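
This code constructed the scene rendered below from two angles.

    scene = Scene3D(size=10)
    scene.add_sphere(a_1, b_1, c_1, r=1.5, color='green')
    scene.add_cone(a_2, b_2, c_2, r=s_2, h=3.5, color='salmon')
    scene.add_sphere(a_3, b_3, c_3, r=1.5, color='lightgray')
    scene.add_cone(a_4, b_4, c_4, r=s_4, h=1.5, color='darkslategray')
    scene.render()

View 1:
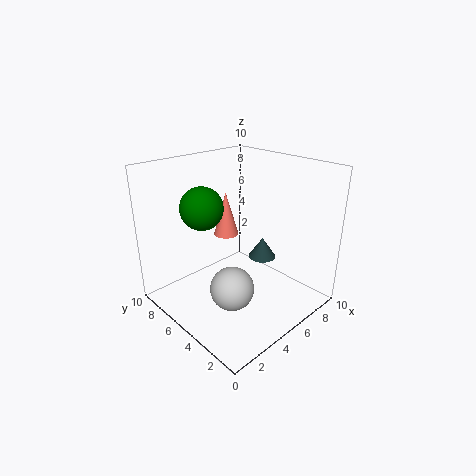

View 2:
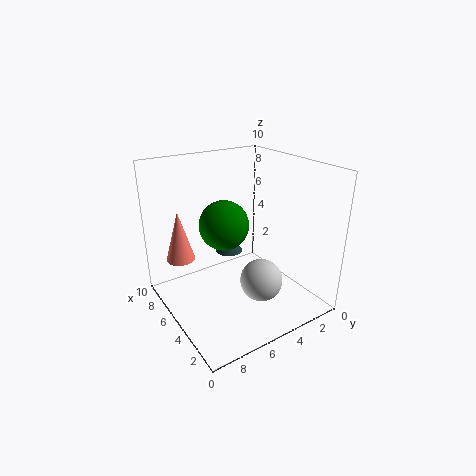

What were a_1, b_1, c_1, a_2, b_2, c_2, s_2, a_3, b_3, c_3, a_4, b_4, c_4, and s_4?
a_1 = 3.5, b_1 = 7, c_1 = 7, a_2 = 7, b_2 = 8.5, c_2 = 3.5, s_2 = 1, a_3 = 3.5, b_3 = 4, c_3 = 2, a_4 = 7, b_4 = 4.5, c_4 = 3, s_4 = 1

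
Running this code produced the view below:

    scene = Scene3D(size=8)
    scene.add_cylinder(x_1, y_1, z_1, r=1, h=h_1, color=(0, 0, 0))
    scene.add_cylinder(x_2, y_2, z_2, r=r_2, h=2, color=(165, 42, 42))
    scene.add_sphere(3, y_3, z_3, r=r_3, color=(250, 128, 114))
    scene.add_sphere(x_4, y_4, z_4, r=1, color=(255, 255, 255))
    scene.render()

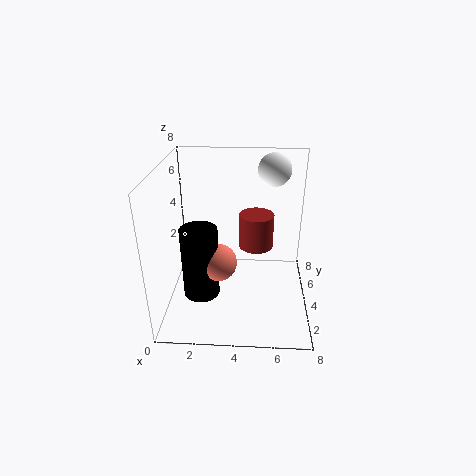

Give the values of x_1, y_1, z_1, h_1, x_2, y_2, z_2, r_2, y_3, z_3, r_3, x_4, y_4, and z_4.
x_1 = 2; y_1 = 3; z_1 = 1; h_1 = 4; x_2 = 5; y_2 = 5; z_2 = 3; r_2 = 1; y_3 = 3; z_3 = 3; r_3 = 1; x_4 = 6; y_4 = 7; z_4 = 7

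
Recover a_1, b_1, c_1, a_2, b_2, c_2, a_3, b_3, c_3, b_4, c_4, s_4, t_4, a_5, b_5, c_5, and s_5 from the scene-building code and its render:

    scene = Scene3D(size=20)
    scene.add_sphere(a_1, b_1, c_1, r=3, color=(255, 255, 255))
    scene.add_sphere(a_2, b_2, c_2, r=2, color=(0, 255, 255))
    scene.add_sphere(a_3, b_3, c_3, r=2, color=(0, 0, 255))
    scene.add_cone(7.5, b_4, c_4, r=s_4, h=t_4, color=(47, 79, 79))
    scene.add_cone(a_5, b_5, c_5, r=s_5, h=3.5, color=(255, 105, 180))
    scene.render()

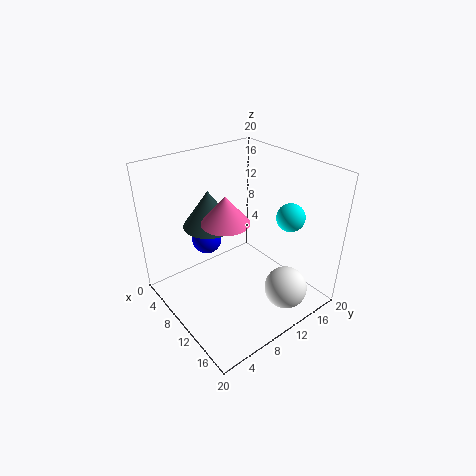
a_1 = 16
b_1 = 14
c_1 = 3
a_2 = 13.5
b_2 = 16.5
c_2 = 12.5
a_3 = 7.5
b_3 = 6.5
c_3 = 10
b_4 = 7
c_4 = 12
s_4 = 3.5
t_4 = 5
a_5 = 12
b_5 = 6.5
c_5 = 14.5
s_5 = 3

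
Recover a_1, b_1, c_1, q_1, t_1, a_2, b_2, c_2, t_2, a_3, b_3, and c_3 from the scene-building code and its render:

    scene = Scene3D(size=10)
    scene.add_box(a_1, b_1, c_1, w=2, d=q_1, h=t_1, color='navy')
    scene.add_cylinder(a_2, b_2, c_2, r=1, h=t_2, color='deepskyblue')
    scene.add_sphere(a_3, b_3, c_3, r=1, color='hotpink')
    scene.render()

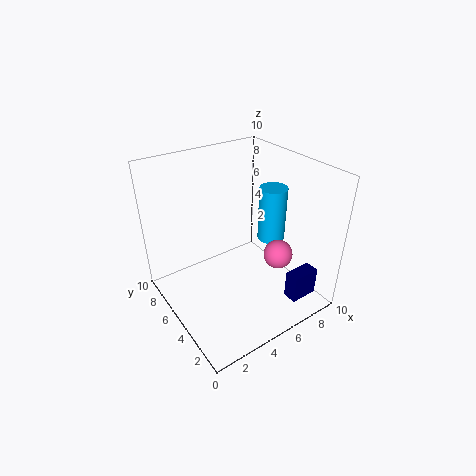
a_1 = 7, b_1 = 1, c_1 = 1, q_1 = 1, t_1 = 2, a_2 = 8, b_2 = 5, c_2 = 4, t_2 = 4, a_3 = 7, b_3 = 3, c_3 = 4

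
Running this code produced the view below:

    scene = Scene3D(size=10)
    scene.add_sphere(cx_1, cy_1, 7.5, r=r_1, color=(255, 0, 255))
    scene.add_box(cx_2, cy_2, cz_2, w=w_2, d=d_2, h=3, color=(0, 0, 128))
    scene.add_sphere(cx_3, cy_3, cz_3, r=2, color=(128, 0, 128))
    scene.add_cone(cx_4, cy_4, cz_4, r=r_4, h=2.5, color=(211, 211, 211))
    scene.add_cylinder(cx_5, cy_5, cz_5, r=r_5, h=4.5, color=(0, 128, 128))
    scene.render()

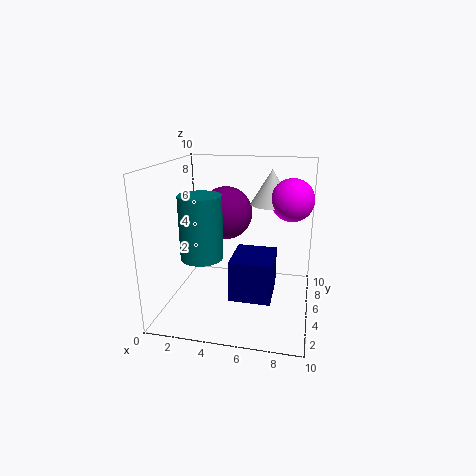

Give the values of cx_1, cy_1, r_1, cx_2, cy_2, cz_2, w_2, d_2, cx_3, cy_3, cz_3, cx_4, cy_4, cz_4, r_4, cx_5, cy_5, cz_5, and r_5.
cx_1 = 8.5; cy_1 = 6.5; r_1 = 1.5; cx_2 = 4.5; cy_2 = 4; cz_2 = 0.5; w_2 = 3; d_2 = 3.5; cx_3 = 3.5; cy_3 = 7.5; cz_3 = 6; cx_4 = 7; cy_4 = 7; cz_4 = 7; r_4 = 1.5; cx_5 = 2.5; cy_5 = 4.5; cz_5 = 3.5; r_5 = 1.5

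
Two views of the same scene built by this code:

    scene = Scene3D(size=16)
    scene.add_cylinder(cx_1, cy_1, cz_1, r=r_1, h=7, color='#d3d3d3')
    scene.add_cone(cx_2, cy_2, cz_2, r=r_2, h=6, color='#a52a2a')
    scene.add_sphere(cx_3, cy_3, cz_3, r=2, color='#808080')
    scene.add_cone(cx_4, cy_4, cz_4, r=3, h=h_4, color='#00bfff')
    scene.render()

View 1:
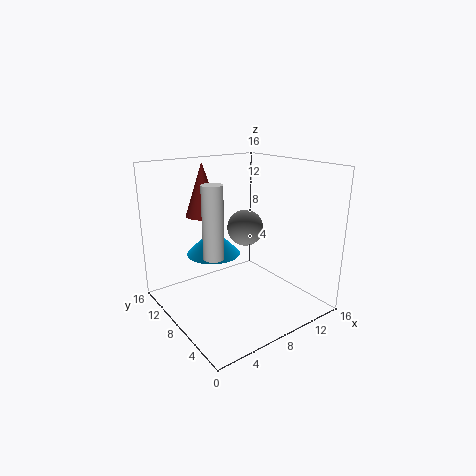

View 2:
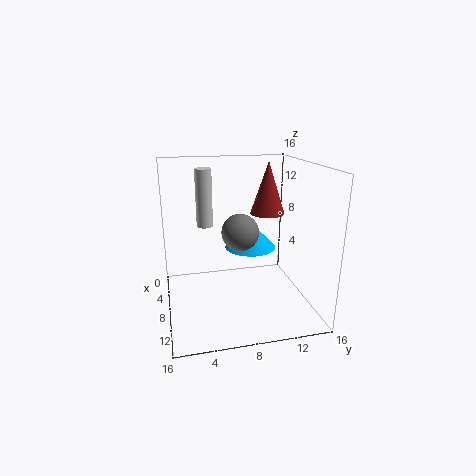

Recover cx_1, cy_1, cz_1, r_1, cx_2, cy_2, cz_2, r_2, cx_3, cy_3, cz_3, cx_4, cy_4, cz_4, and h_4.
cx_1 = 3; cy_1 = 5; cz_1 = 8; r_1 = 1; cx_2 = 6; cy_2 = 12; cz_2 = 10; r_2 = 2; cx_3 = 9; cy_3 = 8; cz_3 = 9; cx_4 = 6; cy_4 = 10; cz_4 = 6; h_4 = 3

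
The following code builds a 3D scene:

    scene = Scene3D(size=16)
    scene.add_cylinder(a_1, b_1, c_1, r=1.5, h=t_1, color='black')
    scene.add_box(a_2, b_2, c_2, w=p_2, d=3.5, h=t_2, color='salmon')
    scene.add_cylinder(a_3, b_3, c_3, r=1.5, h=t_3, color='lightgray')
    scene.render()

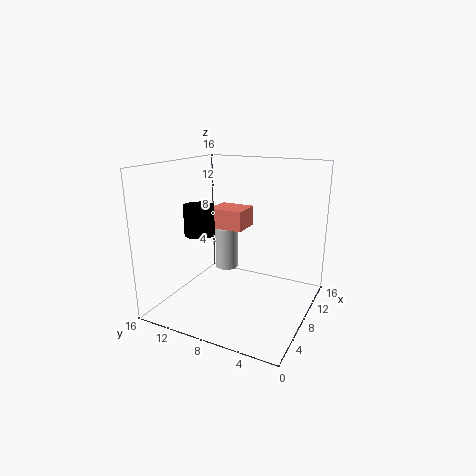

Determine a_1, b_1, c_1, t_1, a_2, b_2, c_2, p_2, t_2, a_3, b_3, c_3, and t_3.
a_1 = 3.5
b_1 = 10
c_1 = 9.5
t_1 = 3
a_2 = 4.5
b_2 = 6
c_2 = 10
p_2 = 3
t_2 = 2
a_3 = 13.5
b_3 = 12.5
c_3 = 1.5
t_3 = 5.5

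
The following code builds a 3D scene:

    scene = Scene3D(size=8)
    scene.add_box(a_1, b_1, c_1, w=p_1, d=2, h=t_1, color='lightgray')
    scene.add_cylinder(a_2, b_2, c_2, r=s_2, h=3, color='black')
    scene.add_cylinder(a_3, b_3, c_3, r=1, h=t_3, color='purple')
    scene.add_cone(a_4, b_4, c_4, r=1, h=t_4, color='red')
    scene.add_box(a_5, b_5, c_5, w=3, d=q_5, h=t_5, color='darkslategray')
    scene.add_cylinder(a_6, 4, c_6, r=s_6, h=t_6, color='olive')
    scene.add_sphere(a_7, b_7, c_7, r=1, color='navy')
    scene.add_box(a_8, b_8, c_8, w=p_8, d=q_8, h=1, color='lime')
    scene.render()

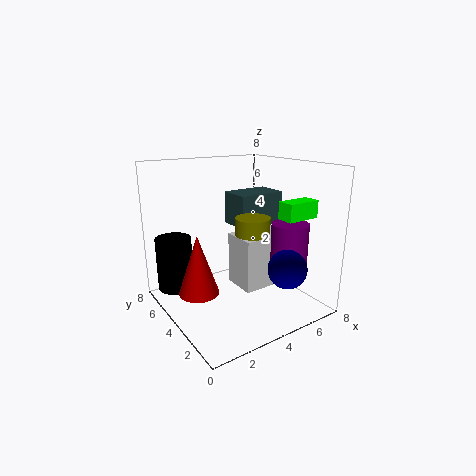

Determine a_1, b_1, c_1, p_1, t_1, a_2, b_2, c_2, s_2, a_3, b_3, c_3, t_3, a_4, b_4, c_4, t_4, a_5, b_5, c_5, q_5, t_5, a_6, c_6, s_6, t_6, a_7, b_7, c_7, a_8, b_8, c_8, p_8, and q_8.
a_1 = 4, b_1 = 3, c_1 = 1, p_1 = 3, t_1 = 3, a_2 = 1, b_2 = 6, c_2 = 1, s_2 = 1, a_3 = 6, b_3 = 2, c_3 = 2, t_3 = 3, a_4 = 1, b_4 = 3, c_4 = 2, t_4 = 3, a_5 = 5, b_5 = 5, c_5 = 4, q_5 = 2, t_5 = 2, a_6 = 5, c_6 = 2, s_6 = 1, t_6 = 3, a_7 = 5, b_7 = 1, c_7 = 3, a_8 = 6, b_8 = 2, c_8 = 5, p_8 = 2, q_8 = 1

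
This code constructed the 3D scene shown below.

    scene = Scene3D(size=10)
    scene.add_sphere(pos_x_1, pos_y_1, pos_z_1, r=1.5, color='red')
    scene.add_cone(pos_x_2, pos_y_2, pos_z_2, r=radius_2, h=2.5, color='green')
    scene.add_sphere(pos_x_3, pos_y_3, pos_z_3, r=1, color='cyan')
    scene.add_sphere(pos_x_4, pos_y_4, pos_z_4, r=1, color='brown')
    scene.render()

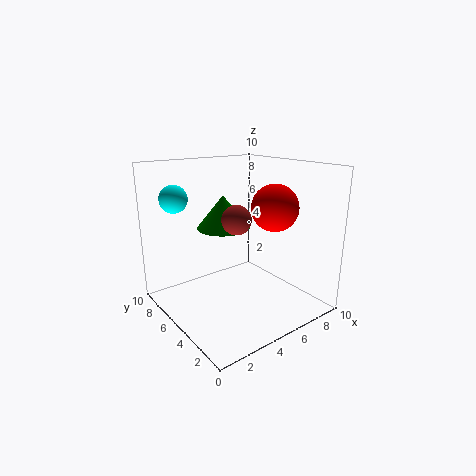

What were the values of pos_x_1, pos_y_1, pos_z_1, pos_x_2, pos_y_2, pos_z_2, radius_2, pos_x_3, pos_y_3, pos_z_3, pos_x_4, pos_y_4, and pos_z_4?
pos_x_1 = 6
pos_y_1 = 2.5
pos_z_1 = 7.5
pos_x_2 = 5.5
pos_y_2 = 7.5
pos_z_2 = 5
radius_2 = 2
pos_x_3 = 2
pos_y_3 = 8.5
pos_z_3 = 7.5
pos_x_4 = 4.5
pos_y_4 = 4.5
pos_z_4 = 6.5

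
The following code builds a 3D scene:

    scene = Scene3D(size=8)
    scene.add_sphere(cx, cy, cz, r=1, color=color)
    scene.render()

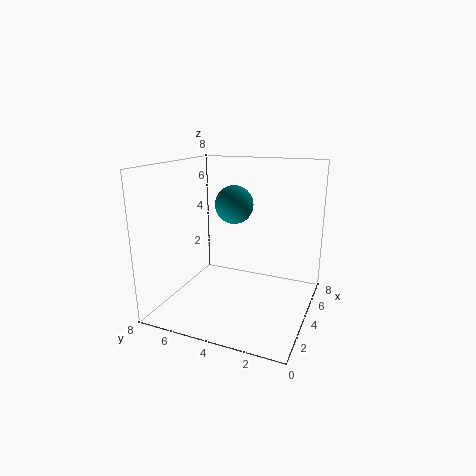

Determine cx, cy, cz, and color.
cx = 3.5, cy = 4, cz = 6, color = 'teal'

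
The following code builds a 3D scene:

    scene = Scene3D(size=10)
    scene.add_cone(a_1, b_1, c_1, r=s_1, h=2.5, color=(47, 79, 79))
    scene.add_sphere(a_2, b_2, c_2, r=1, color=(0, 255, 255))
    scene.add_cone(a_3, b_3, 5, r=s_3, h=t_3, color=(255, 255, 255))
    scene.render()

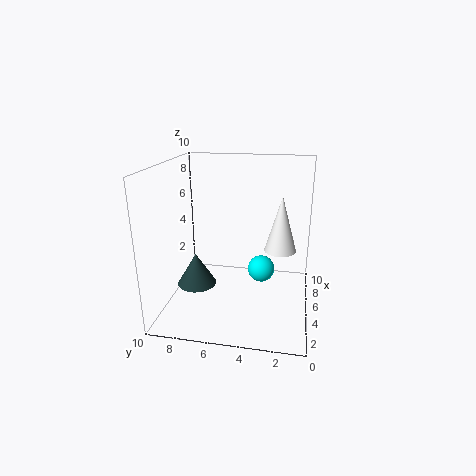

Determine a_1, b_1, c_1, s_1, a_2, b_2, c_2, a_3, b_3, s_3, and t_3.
a_1 = 6
b_1 = 8.5
c_1 = 0.5
s_1 = 1.5
a_2 = 6.5
b_2 = 3.5
c_2 = 2
a_3 = 3.5
b_3 = 2
s_3 = 1
t_3 = 3.5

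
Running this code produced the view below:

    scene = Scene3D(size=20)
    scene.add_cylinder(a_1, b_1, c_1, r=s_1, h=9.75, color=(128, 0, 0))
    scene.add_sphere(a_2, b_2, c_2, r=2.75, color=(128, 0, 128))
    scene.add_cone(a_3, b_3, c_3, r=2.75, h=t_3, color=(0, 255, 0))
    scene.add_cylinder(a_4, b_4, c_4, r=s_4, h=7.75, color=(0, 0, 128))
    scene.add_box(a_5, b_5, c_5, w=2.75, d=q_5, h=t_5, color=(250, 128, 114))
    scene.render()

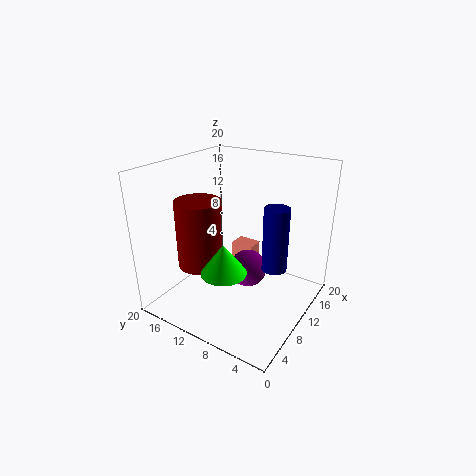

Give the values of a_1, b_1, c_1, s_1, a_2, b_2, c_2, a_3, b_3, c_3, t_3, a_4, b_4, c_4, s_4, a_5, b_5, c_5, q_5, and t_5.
a_1 = 8; b_1 = 15.25; c_1 = 5.25; s_1 = 3.25; a_2 = 12; b_2 = 9.5; c_2 = 4.25; a_3 = 3; b_3 = 7.5; c_3 = 9; t_3 = 3.75; a_4 = 6.75; b_4 = 2.75; c_4 = 9.25; s_4 = 1.5; a_5 = 14; b_5 = 10.25; c_5 = 3.5; q_5 = 3.5; t_5 = 3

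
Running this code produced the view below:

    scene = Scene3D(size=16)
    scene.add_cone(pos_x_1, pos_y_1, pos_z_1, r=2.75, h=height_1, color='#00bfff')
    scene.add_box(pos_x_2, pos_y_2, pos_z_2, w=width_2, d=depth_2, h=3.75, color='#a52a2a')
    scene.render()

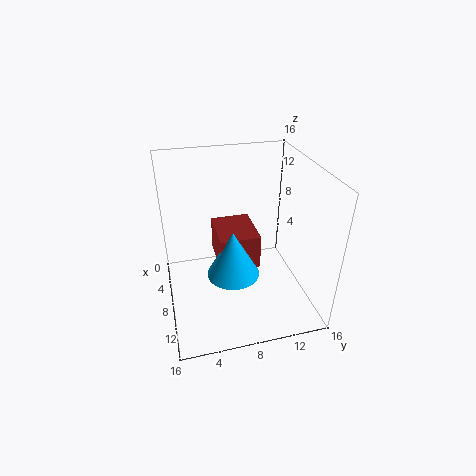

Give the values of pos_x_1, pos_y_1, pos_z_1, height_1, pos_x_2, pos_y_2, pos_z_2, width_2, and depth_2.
pos_x_1 = 10.75, pos_y_1 = 6.75, pos_z_1 = 5.5, height_1 = 5, pos_x_2 = 5.5, pos_y_2 = 5.5, pos_z_2 = 5.75, width_2 = 5.25, depth_2 = 4.25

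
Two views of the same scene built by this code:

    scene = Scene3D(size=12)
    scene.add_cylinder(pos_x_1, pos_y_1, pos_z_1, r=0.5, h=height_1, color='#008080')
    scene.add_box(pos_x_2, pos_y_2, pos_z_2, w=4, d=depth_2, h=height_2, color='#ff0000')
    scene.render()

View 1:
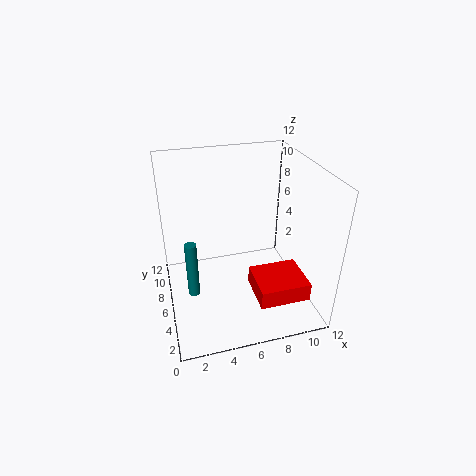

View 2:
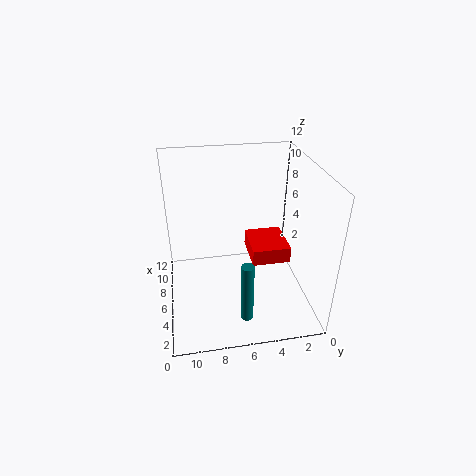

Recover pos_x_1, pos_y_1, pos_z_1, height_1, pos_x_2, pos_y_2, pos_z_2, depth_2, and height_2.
pos_x_1 = 2; pos_y_1 = 6; pos_z_1 = 1; height_1 = 5; pos_x_2 = 6.5; pos_y_2 = 1; pos_z_2 = 2.5; depth_2 = 3.5; height_2 = 1.5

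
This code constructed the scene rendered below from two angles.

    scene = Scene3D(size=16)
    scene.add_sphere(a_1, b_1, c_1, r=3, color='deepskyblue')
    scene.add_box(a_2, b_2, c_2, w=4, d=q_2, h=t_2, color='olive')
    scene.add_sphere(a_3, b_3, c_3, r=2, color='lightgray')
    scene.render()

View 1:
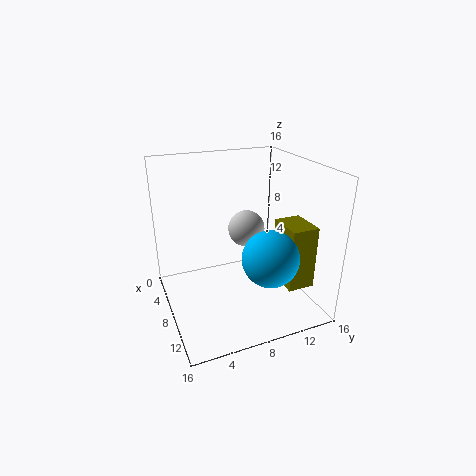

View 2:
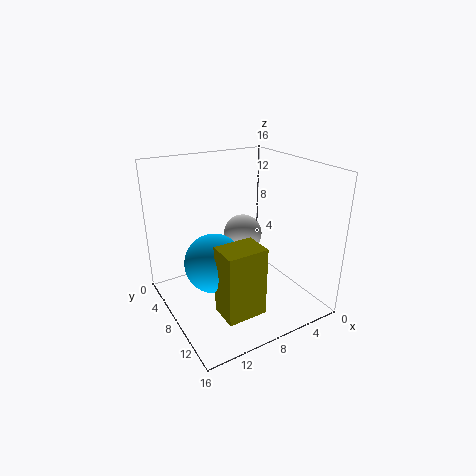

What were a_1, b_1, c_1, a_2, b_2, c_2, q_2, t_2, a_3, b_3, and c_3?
a_1 = 12, b_1 = 10, c_1 = 7, a_2 = 9, b_2 = 12, c_2 = 3, q_2 = 3, t_2 = 7, a_3 = 8, b_3 = 9, c_3 = 9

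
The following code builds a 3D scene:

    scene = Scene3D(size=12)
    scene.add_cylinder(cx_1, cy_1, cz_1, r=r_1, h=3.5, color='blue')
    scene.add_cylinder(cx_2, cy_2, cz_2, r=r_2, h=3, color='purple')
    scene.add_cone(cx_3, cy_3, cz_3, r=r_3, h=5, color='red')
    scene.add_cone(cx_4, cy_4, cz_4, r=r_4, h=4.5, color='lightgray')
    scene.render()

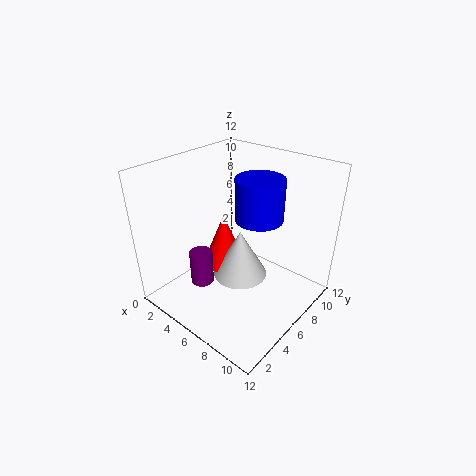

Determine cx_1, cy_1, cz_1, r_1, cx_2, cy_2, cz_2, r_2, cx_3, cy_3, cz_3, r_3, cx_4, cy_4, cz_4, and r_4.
cx_1 = 7; cy_1 = 7.5; cz_1 = 7.5; r_1 = 2; cx_2 = 3.5; cy_2 = 4; cz_2 = 1.5; r_2 = 1; cx_3 = 3; cy_3 = 7.5; cz_3 = 1.5; r_3 = 2; cx_4 = 5; cy_4 = 7.5; cz_4 = 1; r_4 = 2.5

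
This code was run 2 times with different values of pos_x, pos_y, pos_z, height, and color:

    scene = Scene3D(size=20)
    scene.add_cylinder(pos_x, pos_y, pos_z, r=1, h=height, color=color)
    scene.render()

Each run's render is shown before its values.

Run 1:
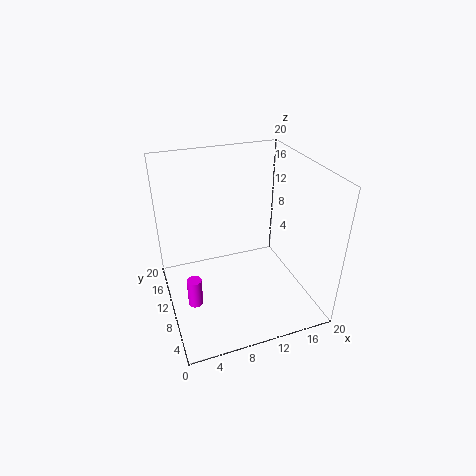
pos_x = 3
pos_y = 8
pos_z = 2
height = 4
color = 'magenta'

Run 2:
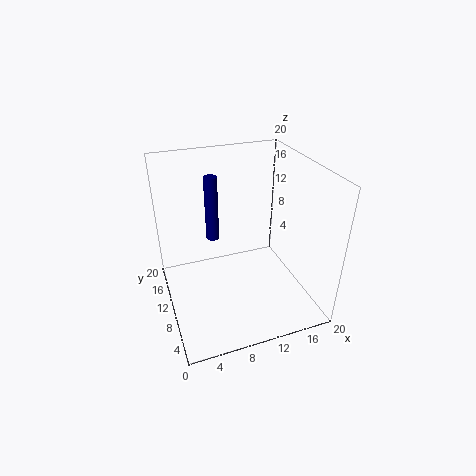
pos_x = 8
pos_y = 16
pos_z = 7
height = 10
color = 'navy'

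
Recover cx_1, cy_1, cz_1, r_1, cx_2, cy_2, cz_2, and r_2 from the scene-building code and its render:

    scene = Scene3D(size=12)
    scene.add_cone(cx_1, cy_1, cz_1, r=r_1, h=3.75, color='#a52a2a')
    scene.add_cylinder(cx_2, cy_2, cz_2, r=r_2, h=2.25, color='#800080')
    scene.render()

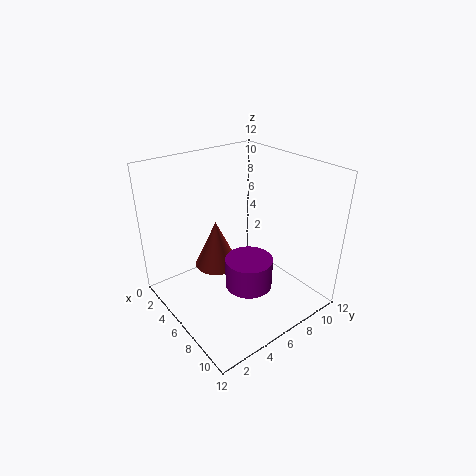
cx_1 = 5.75; cy_1 = 4; cz_1 = 4.25; r_1 = 1.75; cx_2 = 9.25; cy_2 = 4.5; cz_2 = 4; r_2 = 1.75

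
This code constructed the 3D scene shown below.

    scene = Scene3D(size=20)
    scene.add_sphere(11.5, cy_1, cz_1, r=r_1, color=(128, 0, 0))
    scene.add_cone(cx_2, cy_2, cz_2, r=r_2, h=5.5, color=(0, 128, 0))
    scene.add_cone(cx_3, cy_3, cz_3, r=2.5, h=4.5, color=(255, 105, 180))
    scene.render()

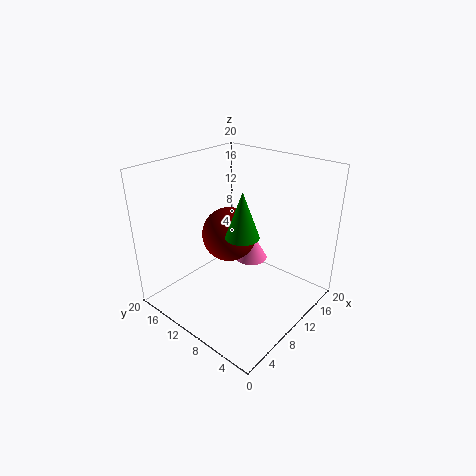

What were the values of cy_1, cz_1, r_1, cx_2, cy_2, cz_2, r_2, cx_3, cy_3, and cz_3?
cy_1 = 13
cz_1 = 9
r_1 = 4
cx_2 = 5.5
cy_2 = 5.5
cz_2 = 13.5
r_2 = 2
cx_3 = 15
cy_3 = 11.5
cz_3 = 4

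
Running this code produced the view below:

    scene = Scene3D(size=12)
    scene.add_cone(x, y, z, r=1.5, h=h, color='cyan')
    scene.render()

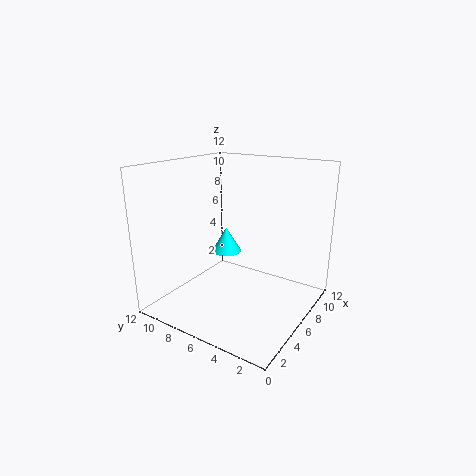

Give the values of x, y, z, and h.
x = 10, y = 10, z = 2.5, h = 2.5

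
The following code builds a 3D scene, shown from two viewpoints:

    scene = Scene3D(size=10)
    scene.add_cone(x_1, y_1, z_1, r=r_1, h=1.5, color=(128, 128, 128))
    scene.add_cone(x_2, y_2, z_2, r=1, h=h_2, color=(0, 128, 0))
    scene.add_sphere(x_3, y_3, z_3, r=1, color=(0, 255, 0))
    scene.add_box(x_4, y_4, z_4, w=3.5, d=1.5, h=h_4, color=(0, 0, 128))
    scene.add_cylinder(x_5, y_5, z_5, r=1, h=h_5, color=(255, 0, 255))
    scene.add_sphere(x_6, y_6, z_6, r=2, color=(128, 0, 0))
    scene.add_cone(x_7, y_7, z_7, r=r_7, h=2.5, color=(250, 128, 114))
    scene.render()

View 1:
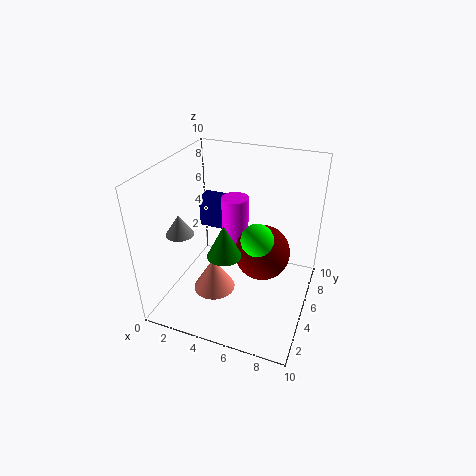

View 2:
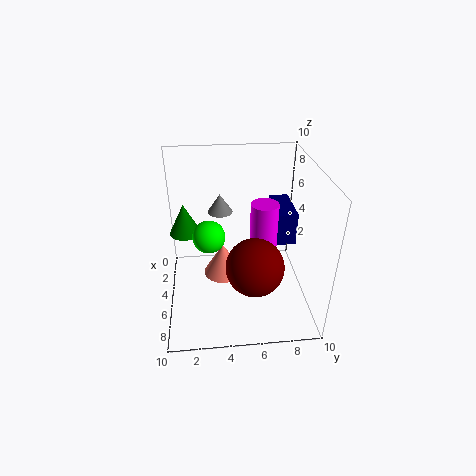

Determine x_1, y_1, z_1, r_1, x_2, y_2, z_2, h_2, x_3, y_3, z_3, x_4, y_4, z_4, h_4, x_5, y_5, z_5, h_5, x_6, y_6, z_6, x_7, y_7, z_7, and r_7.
x_1 = 1, y_1 = 4, z_1 = 5, r_1 = 1, x_2 = 5.5, y_2 = 1.5, z_2 = 6, h_2 = 2, x_3 = 7, y_3 = 3, z_3 = 6.5, x_4 = 0.5, y_4 = 8, z_4 = 3.5, h_4 = 2.5, x_5 = 4, y_5 = 7, z_5 = 2, h_5 = 5, x_6 = 6.5, y_6 = 6, z_6 = 3.5, x_7 = 3.5, y_7 = 4, z_7 = 1, r_7 = 1.5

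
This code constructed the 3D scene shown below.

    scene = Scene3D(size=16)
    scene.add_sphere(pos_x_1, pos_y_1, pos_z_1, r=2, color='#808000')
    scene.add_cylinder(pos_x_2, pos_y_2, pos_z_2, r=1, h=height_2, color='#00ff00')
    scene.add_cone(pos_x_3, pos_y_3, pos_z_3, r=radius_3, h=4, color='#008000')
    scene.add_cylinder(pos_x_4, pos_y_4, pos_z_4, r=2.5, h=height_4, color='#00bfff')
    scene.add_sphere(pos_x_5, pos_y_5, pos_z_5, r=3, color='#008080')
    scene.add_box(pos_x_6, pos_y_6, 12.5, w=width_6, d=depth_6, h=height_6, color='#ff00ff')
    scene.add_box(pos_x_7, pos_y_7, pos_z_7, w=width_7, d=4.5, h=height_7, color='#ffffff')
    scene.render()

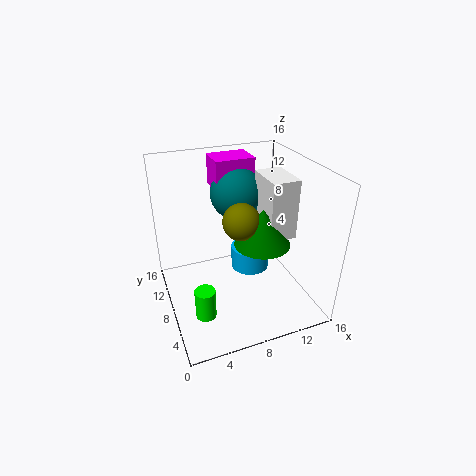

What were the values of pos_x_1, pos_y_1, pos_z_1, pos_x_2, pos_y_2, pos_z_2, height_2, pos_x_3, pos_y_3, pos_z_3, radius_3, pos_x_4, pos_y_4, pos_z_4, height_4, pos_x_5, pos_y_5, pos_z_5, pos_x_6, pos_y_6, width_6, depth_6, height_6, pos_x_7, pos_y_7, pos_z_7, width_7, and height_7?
pos_x_1 = 8, pos_y_1 = 7, pos_z_1 = 10.5, pos_x_2 = 2.5, pos_y_2 = 2.5, pos_z_2 = 3.5, height_2 = 3, pos_x_3 = 10, pos_y_3 = 6, pos_z_3 = 8, radius_3 = 3, pos_x_4 = 11.5, pos_y_4 = 12.5, pos_z_4 = 0.5, height_4 = 3, pos_x_5 = 9, pos_y_5 = 11, pos_z_5 = 12, pos_x_6 = 6.5, pos_y_6 = 10.5, width_6 = 4.5, depth_6 = 3.5, height_6 = 3.5, pos_x_7 = 10.5, pos_y_7 = 5, pos_z_7 = 8.5, width_7 = 3, height_7 = 6.5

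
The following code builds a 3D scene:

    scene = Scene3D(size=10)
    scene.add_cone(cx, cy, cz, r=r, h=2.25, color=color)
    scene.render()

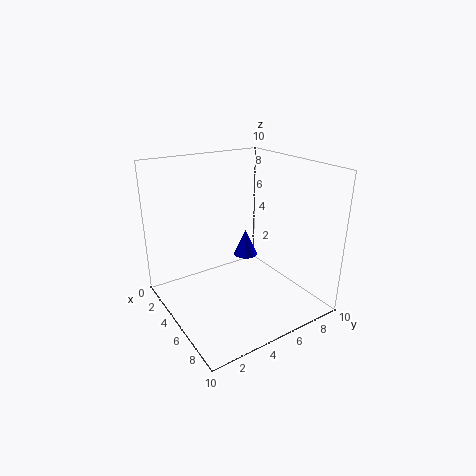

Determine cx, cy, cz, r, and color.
cx = 1.25; cy = 8.25; cz = 1.25; r = 1; color = 'blue'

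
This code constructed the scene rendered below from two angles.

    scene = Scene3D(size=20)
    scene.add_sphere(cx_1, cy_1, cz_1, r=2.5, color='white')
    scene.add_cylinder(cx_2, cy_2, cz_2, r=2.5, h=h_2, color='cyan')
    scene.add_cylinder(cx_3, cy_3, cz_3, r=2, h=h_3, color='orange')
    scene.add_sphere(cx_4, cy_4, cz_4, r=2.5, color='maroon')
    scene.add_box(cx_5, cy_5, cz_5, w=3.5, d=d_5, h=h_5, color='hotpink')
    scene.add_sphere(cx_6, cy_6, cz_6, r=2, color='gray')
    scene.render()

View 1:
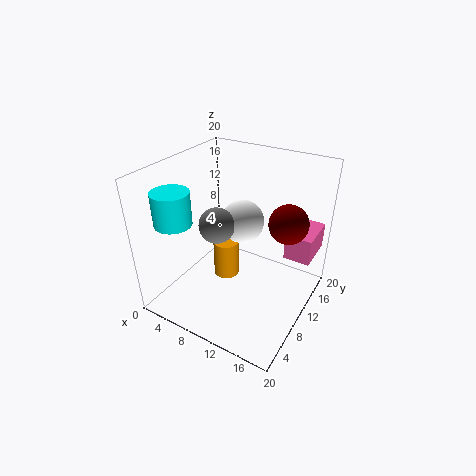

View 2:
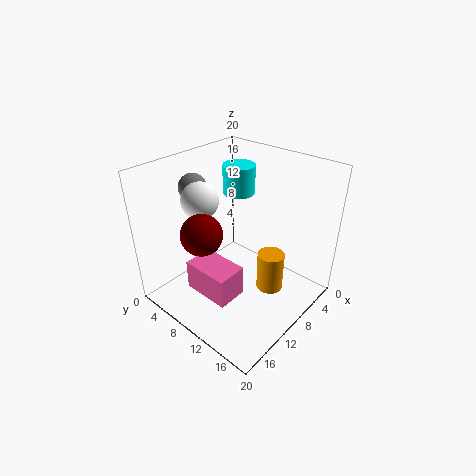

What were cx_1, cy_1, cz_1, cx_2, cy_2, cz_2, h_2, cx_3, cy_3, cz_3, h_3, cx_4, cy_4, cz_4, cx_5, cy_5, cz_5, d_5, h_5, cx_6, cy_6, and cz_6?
cx_1 = 13, cy_1 = 6, cz_1 = 15.5, cx_2 = 3.5, cy_2 = 4.5, cz_2 = 13, h_2 = 4.5, cx_3 = 6, cy_3 = 13, cz_3 = 0.5, h_3 = 6, cx_4 = 17, cy_4 = 10.5, cz_4 = 14, cx_5 = 16.5, cy_5 = 11, cz_5 = 8.5, d_5 = 5.5, h_5 = 3.5, cx_6 = 11.5, cy_6 = 3, cz_6 = 16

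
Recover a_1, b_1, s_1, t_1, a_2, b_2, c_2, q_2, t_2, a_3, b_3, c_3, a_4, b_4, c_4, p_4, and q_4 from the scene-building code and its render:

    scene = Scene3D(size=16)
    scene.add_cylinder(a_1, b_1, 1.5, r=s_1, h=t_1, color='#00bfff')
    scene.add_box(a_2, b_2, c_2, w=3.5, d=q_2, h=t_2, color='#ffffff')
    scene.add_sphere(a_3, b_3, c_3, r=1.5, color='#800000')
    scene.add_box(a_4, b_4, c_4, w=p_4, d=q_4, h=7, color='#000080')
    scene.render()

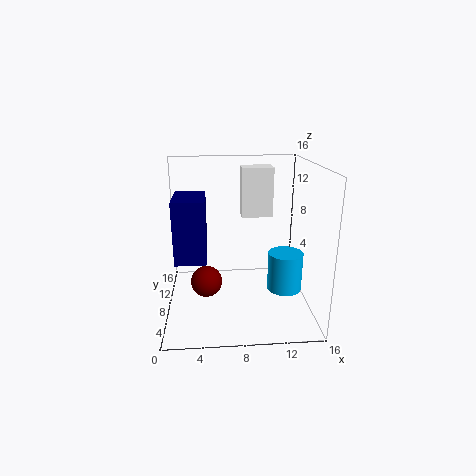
a_1 = 13.5
b_1 = 8
s_1 = 2
t_1 = 4.5
a_2 = 8.5
b_2 = 9
c_2 = 10
q_2 = 2.5
t_2 = 5.5
a_3 = 4.5
b_3 = 3
c_3 = 5.5
a_4 = 1
b_4 = 6.5
c_4 = 5.5
p_4 = 3.5
q_4 = 5.5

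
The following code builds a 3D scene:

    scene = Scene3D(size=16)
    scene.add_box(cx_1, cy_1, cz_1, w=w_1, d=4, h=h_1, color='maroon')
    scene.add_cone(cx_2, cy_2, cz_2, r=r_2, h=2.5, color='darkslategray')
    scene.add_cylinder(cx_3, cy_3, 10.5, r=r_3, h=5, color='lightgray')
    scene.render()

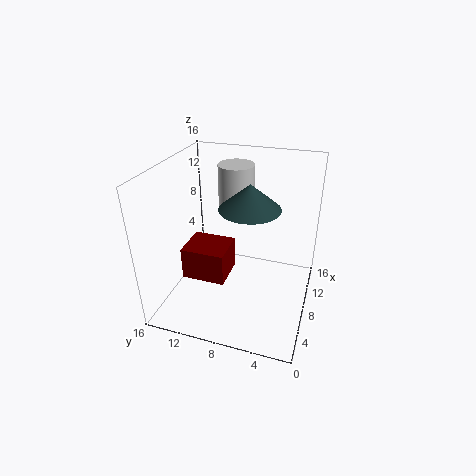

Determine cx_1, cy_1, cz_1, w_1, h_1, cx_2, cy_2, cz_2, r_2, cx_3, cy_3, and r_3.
cx_1 = 0.5, cy_1 = 7, cz_1 = 7.5, w_1 = 3.5, h_1 = 3, cx_2 = 5.5, cy_2 = 6, cz_2 = 13, r_2 = 3, cx_3 = 10.5, cy_3 = 9, r_3 = 2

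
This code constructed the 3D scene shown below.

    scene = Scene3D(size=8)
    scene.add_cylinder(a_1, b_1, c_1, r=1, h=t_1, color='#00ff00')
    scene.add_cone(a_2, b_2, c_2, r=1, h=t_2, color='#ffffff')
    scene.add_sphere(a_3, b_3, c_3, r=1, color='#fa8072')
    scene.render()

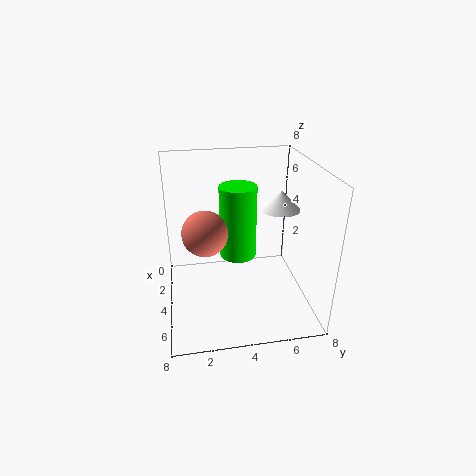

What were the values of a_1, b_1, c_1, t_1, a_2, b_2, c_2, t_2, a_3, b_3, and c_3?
a_1 = 4; b_1 = 4; c_1 = 3; t_1 = 4; a_2 = 5; b_2 = 6; c_2 = 6; t_2 = 1; a_3 = 7; b_3 = 2; c_3 = 6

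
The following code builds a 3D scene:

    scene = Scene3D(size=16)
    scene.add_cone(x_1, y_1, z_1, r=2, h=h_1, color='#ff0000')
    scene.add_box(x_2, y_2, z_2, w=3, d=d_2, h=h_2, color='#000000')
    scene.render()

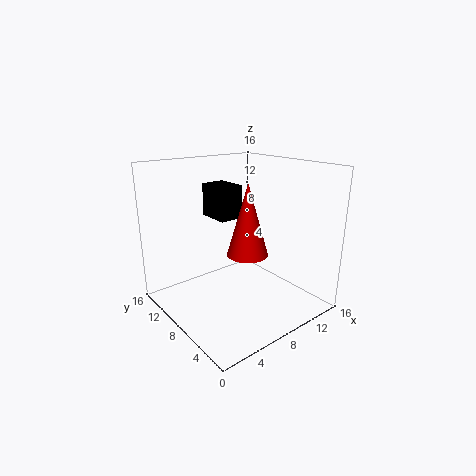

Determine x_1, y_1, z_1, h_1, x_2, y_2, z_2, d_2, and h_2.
x_1 = 6; y_1 = 4; z_1 = 8; h_1 = 7; x_2 = 8; y_2 = 11; z_2 = 9; d_2 = 4; h_2 = 4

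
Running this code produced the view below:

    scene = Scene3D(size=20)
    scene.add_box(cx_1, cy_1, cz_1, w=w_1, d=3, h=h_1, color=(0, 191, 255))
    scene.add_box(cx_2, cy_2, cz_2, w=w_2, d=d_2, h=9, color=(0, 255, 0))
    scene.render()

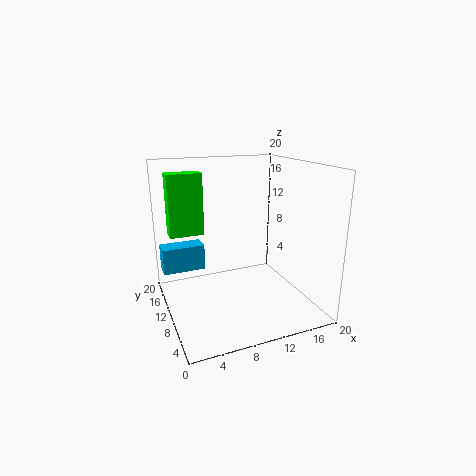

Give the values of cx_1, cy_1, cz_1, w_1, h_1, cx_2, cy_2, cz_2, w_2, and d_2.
cx_1 = 0.5
cy_1 = 16.5
cz_1 = 3
w_1 = 6.5
h_1 = 4
cx_2 = 1.5
cy_2 = 14.5
cz_2 = 9.5
w_2 = 5
d_2 = 2.5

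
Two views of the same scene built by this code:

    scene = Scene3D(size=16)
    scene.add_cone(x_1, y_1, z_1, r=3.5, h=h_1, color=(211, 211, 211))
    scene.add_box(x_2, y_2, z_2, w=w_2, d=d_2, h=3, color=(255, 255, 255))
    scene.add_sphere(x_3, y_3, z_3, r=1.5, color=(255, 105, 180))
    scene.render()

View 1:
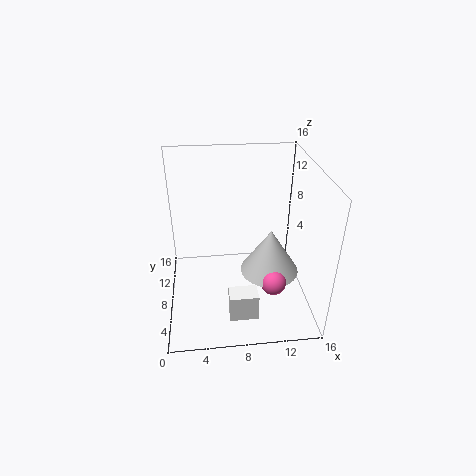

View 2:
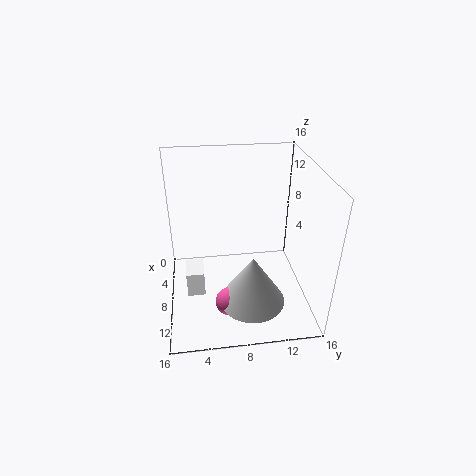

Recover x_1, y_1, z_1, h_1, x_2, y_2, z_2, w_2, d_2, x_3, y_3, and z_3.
x_1 = 12
y_1 = 9
z_1 = 2.5
h_1 = 5.5
x_2 = 6.5
y_2 = 2
z_2 = 1.5
w_2 = 3
d_2 = 2
x_3 = 12
y_3 = 6.5
z_3 = 2.5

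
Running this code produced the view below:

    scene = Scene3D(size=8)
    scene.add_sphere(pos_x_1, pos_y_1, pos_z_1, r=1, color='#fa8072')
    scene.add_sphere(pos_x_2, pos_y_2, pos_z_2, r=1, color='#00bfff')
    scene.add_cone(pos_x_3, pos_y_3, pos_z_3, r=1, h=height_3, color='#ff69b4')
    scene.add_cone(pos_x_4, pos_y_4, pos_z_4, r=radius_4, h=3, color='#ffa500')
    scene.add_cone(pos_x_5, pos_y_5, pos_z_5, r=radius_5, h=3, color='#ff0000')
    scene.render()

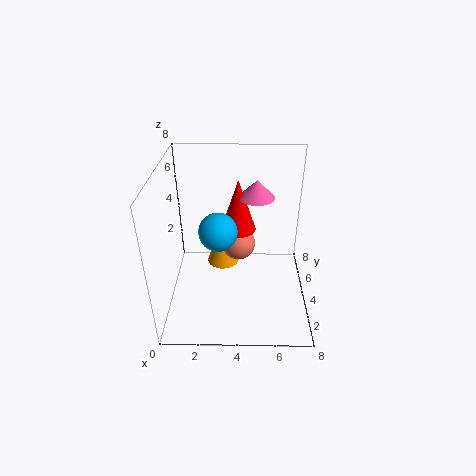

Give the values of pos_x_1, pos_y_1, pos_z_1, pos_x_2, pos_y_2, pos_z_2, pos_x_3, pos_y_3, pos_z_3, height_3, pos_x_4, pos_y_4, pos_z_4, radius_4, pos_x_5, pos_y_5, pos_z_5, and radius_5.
pos_x_1 = 4
pos_y_1 = 5
pos_z_1 = 3
pos_x_2 = 3
pos_y_2 = 3
pos_z_2 = 5
pos_x_3 = 5
pos_y_3 = 5
pos_z_3 = 6
height_3 = 1
pos_x_4 = 3
pos_y_4 = 6
pos_z_4 = 1
radius_4 = 1
pos_x_5 = 4
pos_y_5 = 5
pos_z_5 = 4
radius_5 = 1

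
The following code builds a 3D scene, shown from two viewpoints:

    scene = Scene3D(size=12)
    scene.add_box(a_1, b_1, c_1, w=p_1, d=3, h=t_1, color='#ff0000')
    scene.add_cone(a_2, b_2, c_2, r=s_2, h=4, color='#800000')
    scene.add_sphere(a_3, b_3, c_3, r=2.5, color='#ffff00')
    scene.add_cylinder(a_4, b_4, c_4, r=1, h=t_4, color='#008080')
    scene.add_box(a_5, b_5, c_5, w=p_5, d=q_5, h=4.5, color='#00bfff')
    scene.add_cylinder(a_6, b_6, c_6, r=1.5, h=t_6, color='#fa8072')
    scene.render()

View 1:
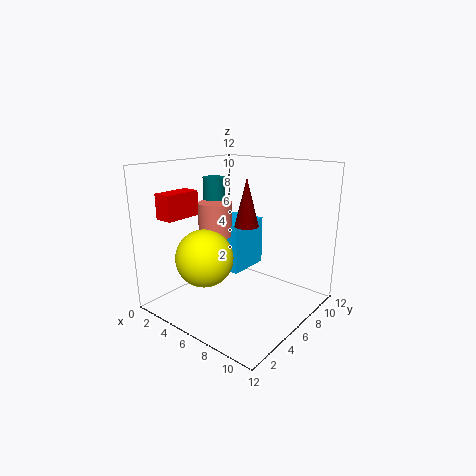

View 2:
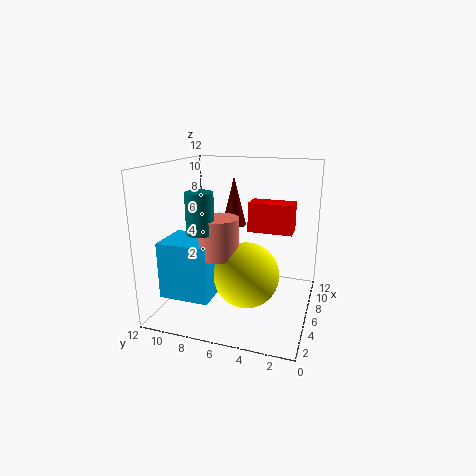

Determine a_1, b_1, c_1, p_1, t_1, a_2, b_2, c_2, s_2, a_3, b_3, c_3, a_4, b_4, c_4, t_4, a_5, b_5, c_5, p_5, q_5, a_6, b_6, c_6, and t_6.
a_1 = 2
b_1 = 1
c_1 = 8
p_1 = 1.5
t_1 = 2
a_2 = 6.5
b_2 = 6.5
c_2 = 7
s_2 = 1
a_3 = 3.5
b_3 = 4.5
c_3 = 4
a_4 = 2
b_4 = 7.5
c_4 = 7.5
t_4 = 3
a_5 = 1.5
b_5 = 7
c_5 = 2
p_5 = 3.5
q_5 = 4
a_6 = 3
b_6 = 6.5
c_6 = 5.5
t_6 = 3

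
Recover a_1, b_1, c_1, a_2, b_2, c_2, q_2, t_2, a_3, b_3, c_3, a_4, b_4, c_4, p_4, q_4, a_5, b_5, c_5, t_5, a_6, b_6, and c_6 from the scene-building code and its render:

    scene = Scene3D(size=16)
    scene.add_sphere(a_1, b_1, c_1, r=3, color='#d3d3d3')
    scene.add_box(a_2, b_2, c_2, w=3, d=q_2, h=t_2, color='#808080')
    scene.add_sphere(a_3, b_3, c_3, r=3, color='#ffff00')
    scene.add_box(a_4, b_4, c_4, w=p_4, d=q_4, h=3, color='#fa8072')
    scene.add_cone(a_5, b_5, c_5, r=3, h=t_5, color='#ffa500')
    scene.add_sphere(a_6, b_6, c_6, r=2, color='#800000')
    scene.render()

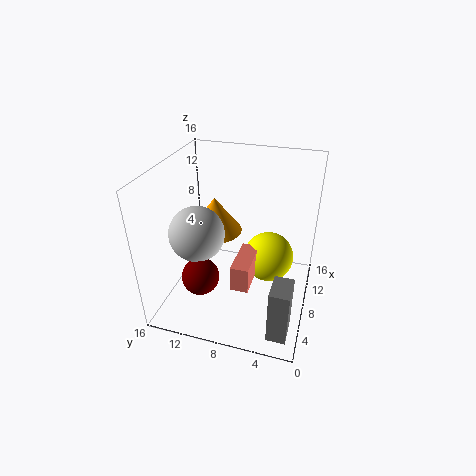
a_1 = 6; b_1 = 12; c_1 = 9; a_2 = 1; b_2 = 1; c_2 = 1; q_2 = 2; t_2 = 6; a_3 = 11; b_3 = 5; c_3 = 4; a_4 = 5; b_4 = 6; c_4 = 3; p_4 = 5; q_4 = 2; a_5 = 9; b_5 = 11; c_5 = 8; t_5 = 4; a_6 = 4; b_6 = 11; c_6 = 5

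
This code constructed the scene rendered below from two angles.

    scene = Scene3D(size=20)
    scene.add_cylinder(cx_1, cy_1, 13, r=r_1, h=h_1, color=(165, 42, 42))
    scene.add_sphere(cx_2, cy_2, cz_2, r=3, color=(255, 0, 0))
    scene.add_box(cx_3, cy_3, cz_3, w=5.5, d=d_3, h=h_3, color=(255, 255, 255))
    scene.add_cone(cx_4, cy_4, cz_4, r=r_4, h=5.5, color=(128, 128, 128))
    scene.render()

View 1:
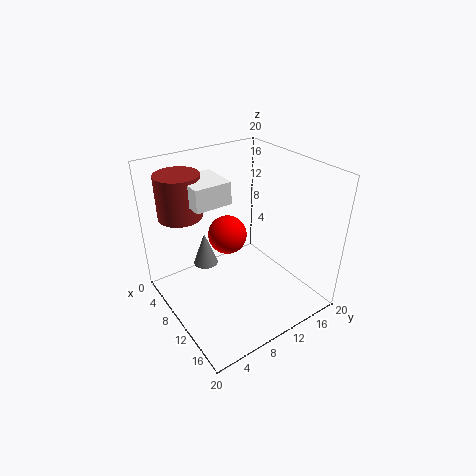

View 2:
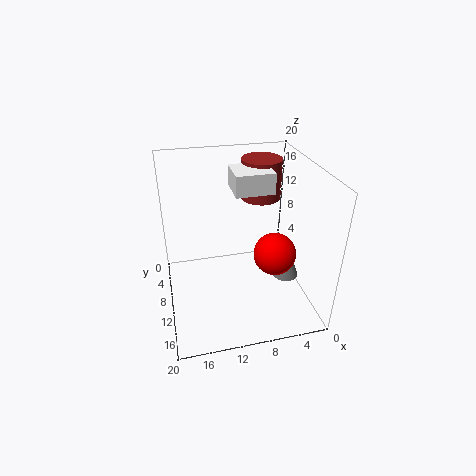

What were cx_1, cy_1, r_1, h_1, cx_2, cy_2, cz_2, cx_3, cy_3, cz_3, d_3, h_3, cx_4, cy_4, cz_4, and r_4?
cx_1 = 5, cy_1 = 4, r_1 = 3, h_1 = 6, cx_2 = 5, cy_2 = 11.5, cz_2 = 7.5, cx_3 = 4.5, cy_3 = 4, cz_3 = 15.5, d_3 = 5, h_3 = 3, cx_4 = 2, cy_4 = 9, cz_4 = 1.5, r_4 = 2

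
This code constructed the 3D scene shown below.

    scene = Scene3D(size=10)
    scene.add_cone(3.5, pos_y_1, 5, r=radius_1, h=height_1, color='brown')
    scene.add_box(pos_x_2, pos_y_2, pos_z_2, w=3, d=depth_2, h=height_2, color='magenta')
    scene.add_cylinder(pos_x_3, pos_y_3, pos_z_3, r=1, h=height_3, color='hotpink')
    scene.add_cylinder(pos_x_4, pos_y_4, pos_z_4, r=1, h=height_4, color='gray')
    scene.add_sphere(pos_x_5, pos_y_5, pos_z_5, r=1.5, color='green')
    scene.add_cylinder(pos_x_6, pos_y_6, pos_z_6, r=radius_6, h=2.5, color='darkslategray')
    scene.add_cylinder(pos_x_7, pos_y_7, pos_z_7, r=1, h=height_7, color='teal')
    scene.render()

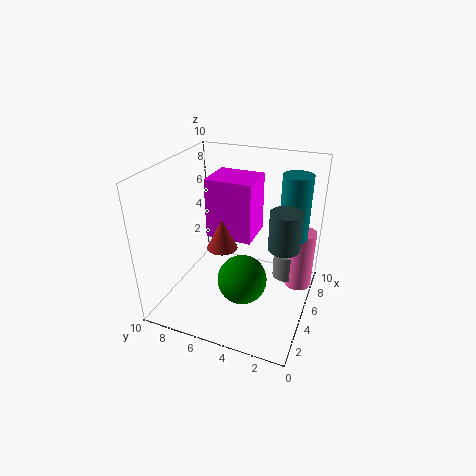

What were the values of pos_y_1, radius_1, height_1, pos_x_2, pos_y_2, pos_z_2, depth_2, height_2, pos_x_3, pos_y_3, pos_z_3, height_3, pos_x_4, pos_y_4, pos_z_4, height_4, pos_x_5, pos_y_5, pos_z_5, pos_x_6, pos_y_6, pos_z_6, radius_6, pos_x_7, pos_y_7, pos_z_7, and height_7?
pos_y_1 = 5.5; radius_1 = 1; height_1 = 2; pos_x_2 = 6; pos_y_2 = 4.5; pos_z_2 = 4; depth_2 = 3.5; height_2 = 4.5; pos_x_3 = 7.5; pos_y_3 = 1; pos_z_3 = 0.5; height_3 = 4.5; pos_x_4 = 7.5; pos_y_4 = 2; pos_z_4 = 1; height_4 = 2; pos_x_5 = 2; pos_y_5 = 3.5; pos_z_5 = 4; pos_x_6 = 4; pos_y_6 = 1.5; pos_z_6 = 5.5; radius_6 = 1; pos_x_7 = 6.5; pos_y_7 = 1.5; pos_z_7 = 5; height_7 = 4.5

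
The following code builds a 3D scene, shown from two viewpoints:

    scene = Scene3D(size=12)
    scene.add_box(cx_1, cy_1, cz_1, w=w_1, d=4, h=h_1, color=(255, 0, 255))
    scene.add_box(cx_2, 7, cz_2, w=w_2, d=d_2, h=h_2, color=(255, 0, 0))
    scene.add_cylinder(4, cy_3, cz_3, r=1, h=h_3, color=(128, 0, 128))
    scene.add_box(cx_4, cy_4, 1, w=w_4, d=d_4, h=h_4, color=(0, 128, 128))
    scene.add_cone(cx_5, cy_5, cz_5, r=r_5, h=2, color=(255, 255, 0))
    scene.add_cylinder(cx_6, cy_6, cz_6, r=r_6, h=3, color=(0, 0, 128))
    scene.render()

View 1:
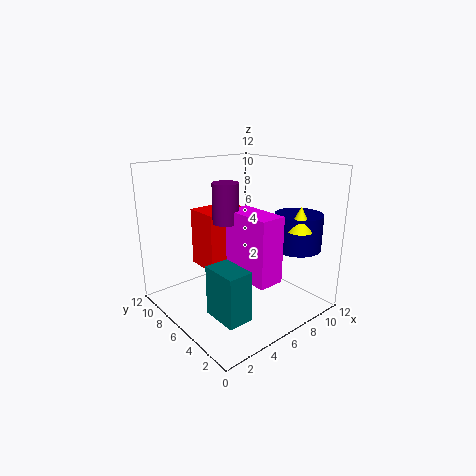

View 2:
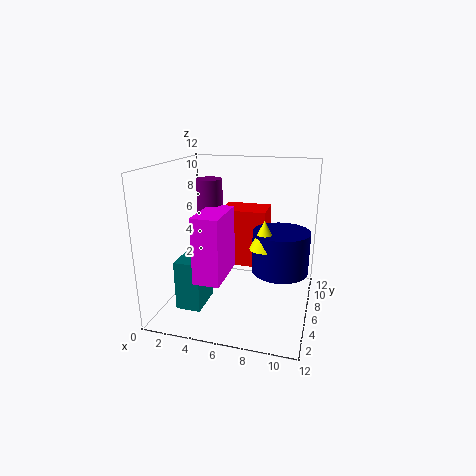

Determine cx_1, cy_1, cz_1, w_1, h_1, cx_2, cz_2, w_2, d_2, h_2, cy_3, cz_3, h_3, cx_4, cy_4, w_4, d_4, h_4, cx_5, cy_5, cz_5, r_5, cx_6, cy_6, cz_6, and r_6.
cx_1 = 4, cy_1 = 1, cz_1 = 4, w_1 = 2, h_1 = 5, cx_2 = 4, cz_2 = 3, w_2 = 4, d_2 = 3, h_2 = 5, cy_3 = 5, cz_3 = 8, h_3 = 3, cx_4 = 2, cy_4 = 2, w_4 = 2, d_4 = 3, h_4 = 4, cx_5 = 9, cy_5 = 2, cz_5 = 7, r_5 = 1, cx_6 = 10, cy_6 = 3, cz_6 = 5, r_6 = 2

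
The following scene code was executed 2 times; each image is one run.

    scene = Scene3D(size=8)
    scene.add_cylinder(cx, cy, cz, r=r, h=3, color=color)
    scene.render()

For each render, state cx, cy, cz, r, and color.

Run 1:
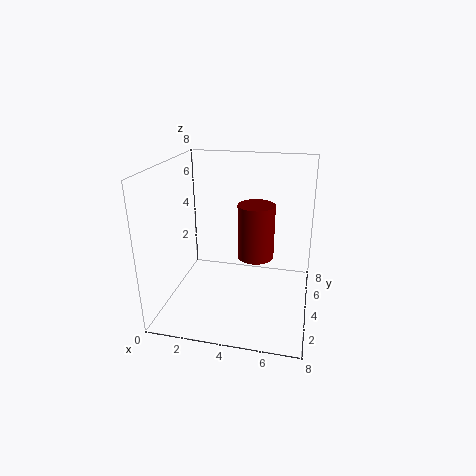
cx = 5, cy = 4, cz = 3, r = 1, color = 'maroon'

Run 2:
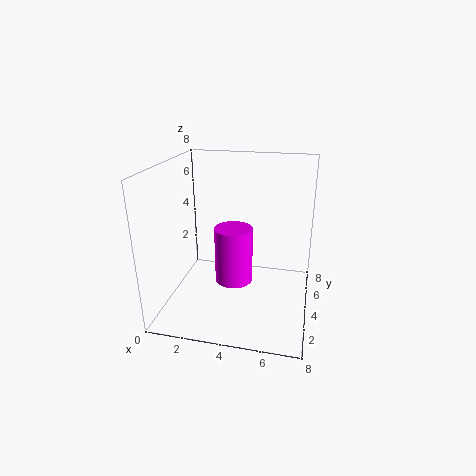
cx = 4, cy = 3, cz = 2, r = 1, color = 'magenta'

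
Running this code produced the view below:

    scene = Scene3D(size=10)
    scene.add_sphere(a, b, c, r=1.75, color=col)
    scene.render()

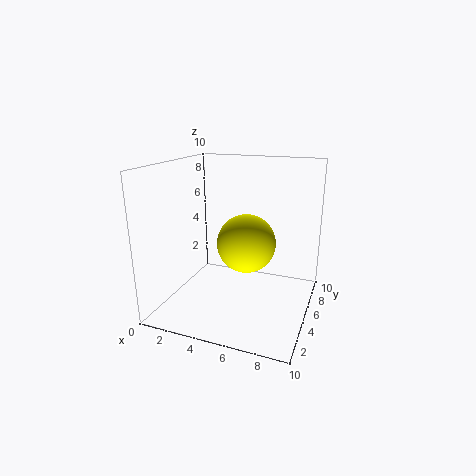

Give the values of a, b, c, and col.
a = 6.5; b = 2.5; c = 5.75; col = 'yellow'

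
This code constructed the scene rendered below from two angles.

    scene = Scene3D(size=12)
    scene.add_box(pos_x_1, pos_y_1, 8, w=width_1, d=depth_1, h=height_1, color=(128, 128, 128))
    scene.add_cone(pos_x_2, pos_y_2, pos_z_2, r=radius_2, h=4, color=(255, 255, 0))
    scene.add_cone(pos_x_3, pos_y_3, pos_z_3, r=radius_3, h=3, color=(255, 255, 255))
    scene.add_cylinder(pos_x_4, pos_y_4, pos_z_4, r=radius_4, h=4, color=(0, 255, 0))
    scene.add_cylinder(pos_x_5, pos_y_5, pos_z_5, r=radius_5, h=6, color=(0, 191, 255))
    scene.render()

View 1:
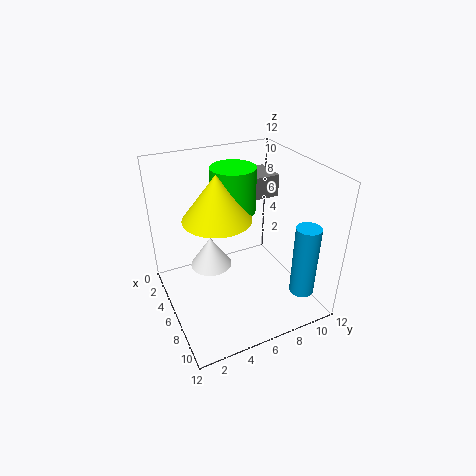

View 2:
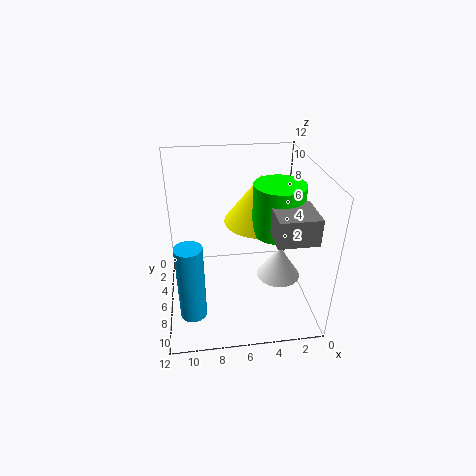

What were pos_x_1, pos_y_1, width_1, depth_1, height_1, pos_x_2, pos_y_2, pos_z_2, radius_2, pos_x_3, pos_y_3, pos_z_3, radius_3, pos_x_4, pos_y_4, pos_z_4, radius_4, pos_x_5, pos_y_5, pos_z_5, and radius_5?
pos_x_1 = 1; pos_y_1 = 8; width_1 = 3; depth_1 = 3; height_1 = 2; pos_x_2 = 4; pos_y_2 = 5; pos_z_2 = 7; radius_2 = 3; pos_x_3 = 2; pos_y_3 = 5; pos_z_3 = 1; radius_3 = 2; pos_x_4 = 3; pos_y_4 = 7; pos_z_4 = 7; radius_4 = 2; pos_x_5 = 10; pos_y_5 = 10; pos_z_5 = 2; radius_5 = 1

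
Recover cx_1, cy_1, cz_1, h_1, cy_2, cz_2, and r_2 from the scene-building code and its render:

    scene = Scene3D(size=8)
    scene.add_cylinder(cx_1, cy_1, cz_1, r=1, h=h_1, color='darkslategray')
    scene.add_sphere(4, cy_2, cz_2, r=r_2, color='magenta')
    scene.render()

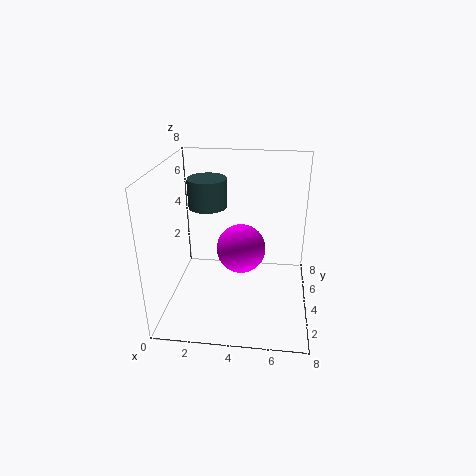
cx_1 = 2.5, cy_1 = 3.5, cz_1 = 6, h_1 = 1.5, cy_2 = 5.5, cz_2 = 2.5, r_2 = 1.5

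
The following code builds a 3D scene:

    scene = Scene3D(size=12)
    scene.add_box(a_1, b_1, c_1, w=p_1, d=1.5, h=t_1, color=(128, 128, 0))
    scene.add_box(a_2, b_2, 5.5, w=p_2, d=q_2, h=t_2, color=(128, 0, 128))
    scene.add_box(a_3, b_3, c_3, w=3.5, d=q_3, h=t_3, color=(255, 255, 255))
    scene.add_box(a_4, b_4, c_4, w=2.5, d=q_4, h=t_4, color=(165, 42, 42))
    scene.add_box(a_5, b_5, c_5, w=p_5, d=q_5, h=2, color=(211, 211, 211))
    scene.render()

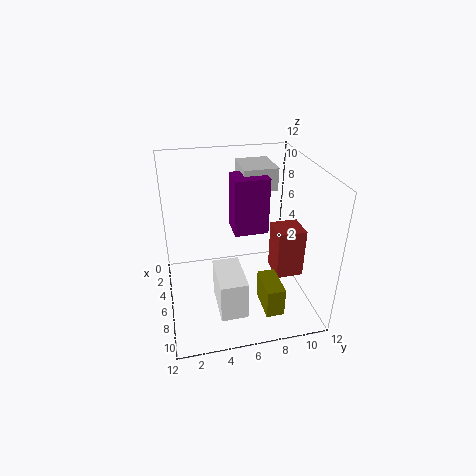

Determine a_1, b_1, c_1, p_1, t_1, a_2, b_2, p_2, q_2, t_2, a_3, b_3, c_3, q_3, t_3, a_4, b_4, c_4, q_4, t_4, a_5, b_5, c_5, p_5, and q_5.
a_1 = 7; b_1 = 7.5; c_1 = 0.5; p_1 = 3; t_1 = 2.5; a_2 = 2.5; b_2 = 6; p_2 = 2.5; q_2 = 3; t_2 = 5; a_3 = 8; b_3 = 3.5; c_3 = 2.5; q_3 = 2; t_3 = 3; a_4 = 4; b_4 = 9.5; c_4 = 1.5; q_4 = 2.5; t_4 = 4.5; a_5 = 0.5; b_5 = 7; c_5 = 9; p_5 = 3.5; q_5 = 3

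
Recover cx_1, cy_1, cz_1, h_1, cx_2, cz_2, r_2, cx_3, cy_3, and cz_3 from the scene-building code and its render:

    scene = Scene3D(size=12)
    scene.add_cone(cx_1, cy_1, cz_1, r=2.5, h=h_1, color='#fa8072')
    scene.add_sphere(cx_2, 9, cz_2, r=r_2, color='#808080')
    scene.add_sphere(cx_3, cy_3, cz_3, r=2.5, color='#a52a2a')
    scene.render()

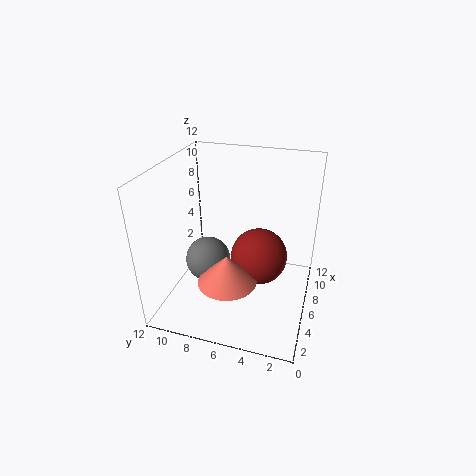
cx_1 = 4.5, cy_1 = 6.5, cz_1 = 2.5, h_1 = 2.5, cx_2 = 6.5, cz_2 = 3, r_2 = 2, cx_3 = 7.5, cy_3 = 4.5, cz_3 = 3.5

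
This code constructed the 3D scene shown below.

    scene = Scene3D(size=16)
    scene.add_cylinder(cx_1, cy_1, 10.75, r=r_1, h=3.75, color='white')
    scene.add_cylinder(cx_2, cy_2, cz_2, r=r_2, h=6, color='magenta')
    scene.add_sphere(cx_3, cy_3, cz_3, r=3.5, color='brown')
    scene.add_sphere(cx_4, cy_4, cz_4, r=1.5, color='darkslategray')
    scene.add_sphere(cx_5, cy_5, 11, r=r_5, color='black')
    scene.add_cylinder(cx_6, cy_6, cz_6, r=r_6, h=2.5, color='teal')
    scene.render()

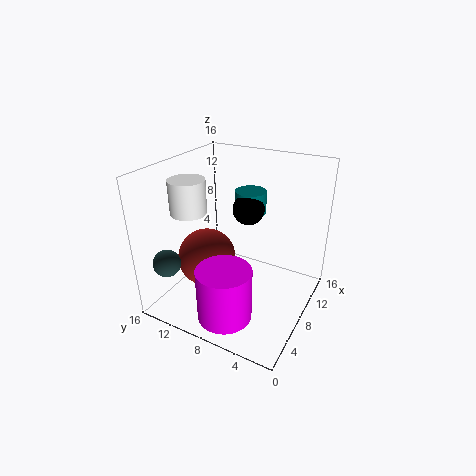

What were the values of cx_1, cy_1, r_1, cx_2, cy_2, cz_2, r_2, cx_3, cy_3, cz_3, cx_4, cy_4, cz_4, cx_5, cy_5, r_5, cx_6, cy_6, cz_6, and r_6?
cx_1 = 6; cy_1 = 13; r_1 = 2; cx_2 = 4; cy_2 = 7.5; cz_2 = 0.25; r_2 = 3; cx_3 = 8.25; cy_3 = 12.5; cz_3 = 4; cx_4 = 2.5; cy_4 = 13.75; cz_4 = 6; cx_5 = 9.5; cy_5 = 7.5; r_5 = 1.75; cx_6 = 10.5; cy_6 = 7.75; cz_6 = 10.25; r_6 = 1.75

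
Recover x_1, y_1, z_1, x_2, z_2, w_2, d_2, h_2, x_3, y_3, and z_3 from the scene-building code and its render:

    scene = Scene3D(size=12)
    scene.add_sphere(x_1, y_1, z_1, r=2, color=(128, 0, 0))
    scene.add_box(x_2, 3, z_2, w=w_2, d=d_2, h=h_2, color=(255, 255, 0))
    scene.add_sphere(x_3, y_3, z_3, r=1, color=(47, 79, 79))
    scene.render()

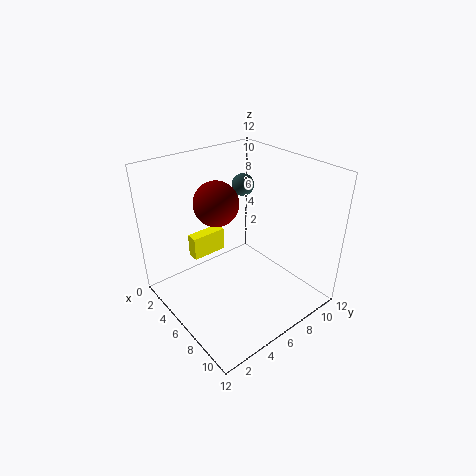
x_1 = 3, y_1 = 6, z_1 = 8, x_2 = 3, z_2 = 4, w_2 = 1, d_2 = 3, h_2 = 2, x_3 = 3, y_3 = 9, z_3 = 9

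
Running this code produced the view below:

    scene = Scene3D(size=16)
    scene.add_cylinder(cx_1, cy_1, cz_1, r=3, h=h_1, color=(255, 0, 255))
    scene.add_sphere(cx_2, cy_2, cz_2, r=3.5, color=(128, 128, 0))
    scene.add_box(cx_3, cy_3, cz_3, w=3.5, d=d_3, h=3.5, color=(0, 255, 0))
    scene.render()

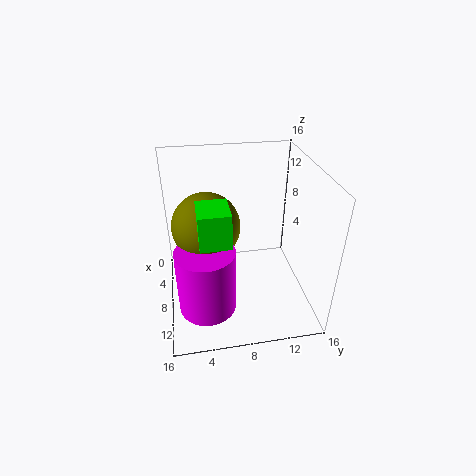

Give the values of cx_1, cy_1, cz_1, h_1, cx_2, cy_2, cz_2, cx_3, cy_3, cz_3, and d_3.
cx_1 = 12
cy_1 = 4
cz_1 = 2.5
h_1 = 7
cx_2 = 9
cy_2 = 4.5
cz_2 = 10.5
cx_3 = 10
cy_3 = 3.5
cz_3 = 10.5
d_3 = 3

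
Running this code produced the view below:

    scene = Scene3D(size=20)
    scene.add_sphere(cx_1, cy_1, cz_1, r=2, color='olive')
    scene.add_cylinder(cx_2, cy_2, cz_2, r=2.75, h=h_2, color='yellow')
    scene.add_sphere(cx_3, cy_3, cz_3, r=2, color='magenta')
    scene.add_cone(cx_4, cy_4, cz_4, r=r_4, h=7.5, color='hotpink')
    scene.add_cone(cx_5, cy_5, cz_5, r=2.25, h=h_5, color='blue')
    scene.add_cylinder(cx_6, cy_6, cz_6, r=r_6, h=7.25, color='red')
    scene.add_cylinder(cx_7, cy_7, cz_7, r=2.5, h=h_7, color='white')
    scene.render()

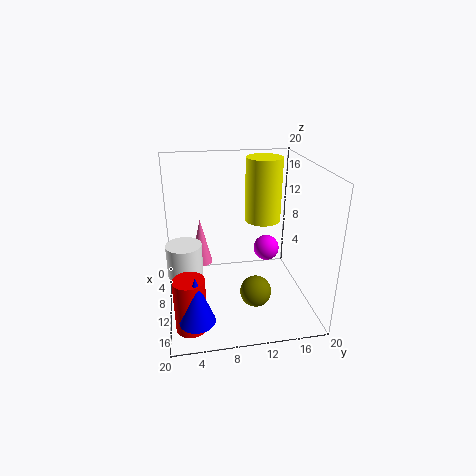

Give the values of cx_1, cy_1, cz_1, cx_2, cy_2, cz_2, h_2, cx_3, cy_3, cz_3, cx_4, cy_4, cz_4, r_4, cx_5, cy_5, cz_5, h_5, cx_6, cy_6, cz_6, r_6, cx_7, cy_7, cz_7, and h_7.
cx_1 = 15.75; cy_1 = 11.25; cz_1 = 5; cx_2 = 4.25; cy_2 = 15; cz_2 = 10; h_2 = 9.75; cx_3 = 5.25; cy_3 = 15.5; cz_3 = 5.5; cx_4 = 2.5; cy_4 = 5.25; cz_4 = 2.5; r_4 = 1.75; cx_5 = 17.5; cy_5 = 3.5; cz_5 = 2.75; h_5 = 6.25; cx_6 = 16.25; cy_6 = 2.75; cz_6 = 0.75; r_6 = 2; cx_7 = 9.25; cy_7 = 2.5; cz_7 = 4.5; h_7 = 4.75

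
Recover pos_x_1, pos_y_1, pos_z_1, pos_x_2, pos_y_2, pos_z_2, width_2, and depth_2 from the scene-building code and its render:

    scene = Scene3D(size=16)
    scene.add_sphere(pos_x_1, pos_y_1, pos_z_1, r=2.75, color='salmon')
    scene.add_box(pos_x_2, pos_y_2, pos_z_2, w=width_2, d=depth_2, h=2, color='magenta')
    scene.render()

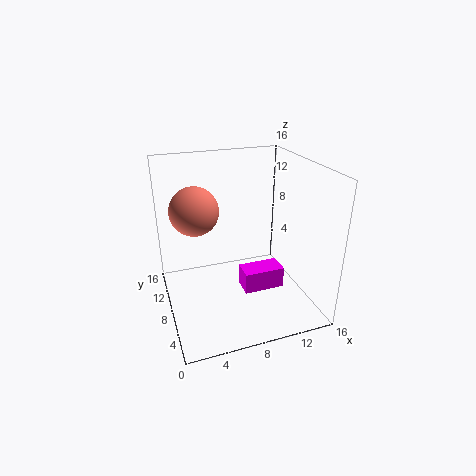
pos_x_1 = 3.75
pos_y_1 = 10.5
pos_z_1 = 10.75
pos_x_2 = 6.25
pos_y_2 = 0.75
pos_z_2 = 6
width_2 = 3.75
depth_2 = 2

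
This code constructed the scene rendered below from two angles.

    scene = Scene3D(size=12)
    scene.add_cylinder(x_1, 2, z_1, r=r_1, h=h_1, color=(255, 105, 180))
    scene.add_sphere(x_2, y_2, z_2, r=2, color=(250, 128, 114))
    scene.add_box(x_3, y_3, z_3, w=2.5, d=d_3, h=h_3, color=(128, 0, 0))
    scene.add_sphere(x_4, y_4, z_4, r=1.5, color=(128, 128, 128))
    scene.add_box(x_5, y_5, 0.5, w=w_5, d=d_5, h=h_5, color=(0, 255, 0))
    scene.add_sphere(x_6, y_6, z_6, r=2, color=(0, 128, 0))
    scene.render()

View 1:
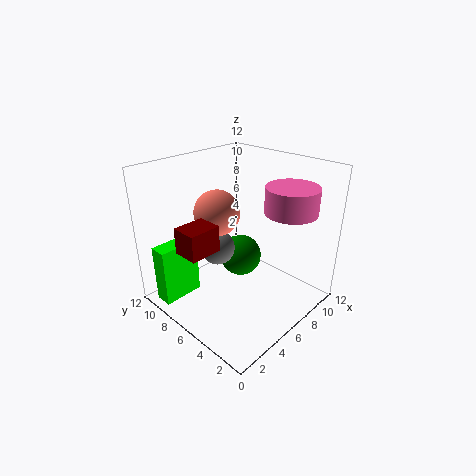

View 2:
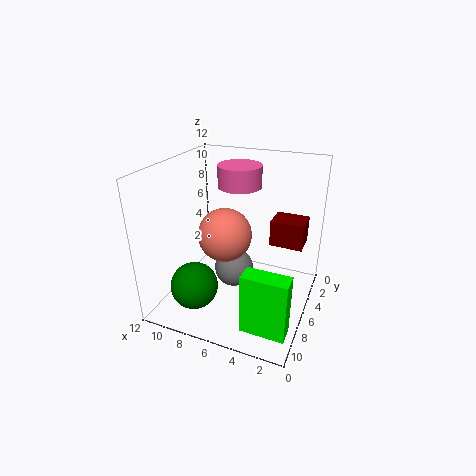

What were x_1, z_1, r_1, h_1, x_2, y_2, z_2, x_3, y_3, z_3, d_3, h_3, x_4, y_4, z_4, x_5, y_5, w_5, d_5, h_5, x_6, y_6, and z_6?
x_1 = 7.5, z_1 = 9, r_1 = 2, h_1 = 2, x_2 = 6, y_2 = 8.5, z_2 = 7.5, x_3 = 0.5, y_3 = 5, z_3 = 6.5, d_3 = 2, h_3 = 2, x_4 = 5.5, y_4 = 8, z_4 = 4.5, x_5 = 0.5, y_5 = 9, w_5 = 3.5, d_5 = 1.5, h_5 = 5, x_6 = 9, y_6 = 8.5, z_6 = 2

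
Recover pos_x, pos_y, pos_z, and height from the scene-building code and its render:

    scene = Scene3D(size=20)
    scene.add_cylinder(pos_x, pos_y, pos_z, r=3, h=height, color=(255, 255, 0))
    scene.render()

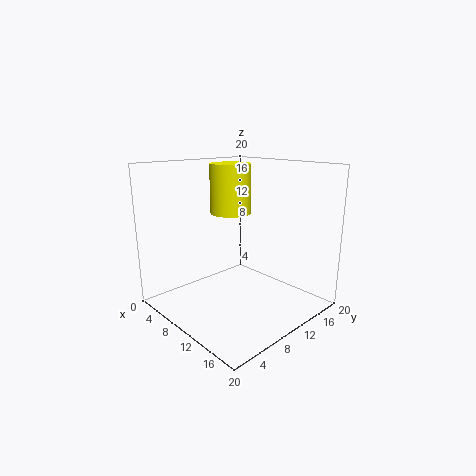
pos_x = 6
pos_y = 12.25
pos_z = 12.5
height = 7.25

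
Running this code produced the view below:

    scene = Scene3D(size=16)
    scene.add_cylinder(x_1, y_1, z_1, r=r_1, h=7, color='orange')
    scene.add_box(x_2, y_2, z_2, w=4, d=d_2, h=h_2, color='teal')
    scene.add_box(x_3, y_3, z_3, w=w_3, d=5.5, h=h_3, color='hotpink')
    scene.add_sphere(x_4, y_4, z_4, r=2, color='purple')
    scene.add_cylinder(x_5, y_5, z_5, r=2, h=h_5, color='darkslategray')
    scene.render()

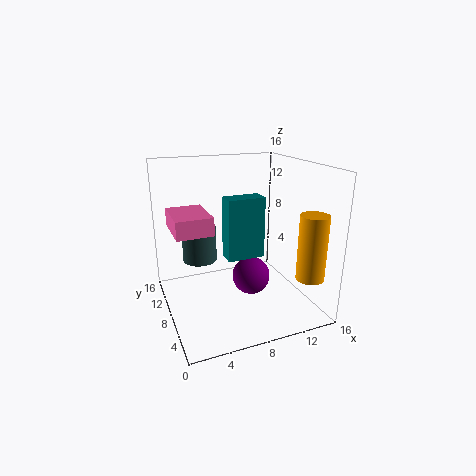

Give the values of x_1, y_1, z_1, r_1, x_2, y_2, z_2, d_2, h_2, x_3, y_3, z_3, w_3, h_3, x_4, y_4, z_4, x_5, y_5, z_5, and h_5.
x_1 = 14
y_1 = 2.5
z_1 = 4.5
r_1 = 1.5
x_2 = 6
y_2 = 5.5
z_2 = 6.5
d_2 = 2
h_2 = 6.5
x_3 = 1
y_3 = 7
z_3 = 9
w_3 = 4
h_3 = 2
x_4 = 8.5
y_4 = 5.5
z_4 = 4.5
x_5 = 4.5
y_5 = 11.5
z_5 = 4.5
h_5 = 4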